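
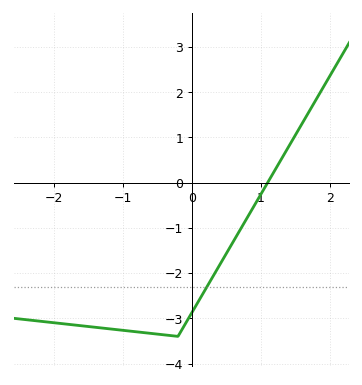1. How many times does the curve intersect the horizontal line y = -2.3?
1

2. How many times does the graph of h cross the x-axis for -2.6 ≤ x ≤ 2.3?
1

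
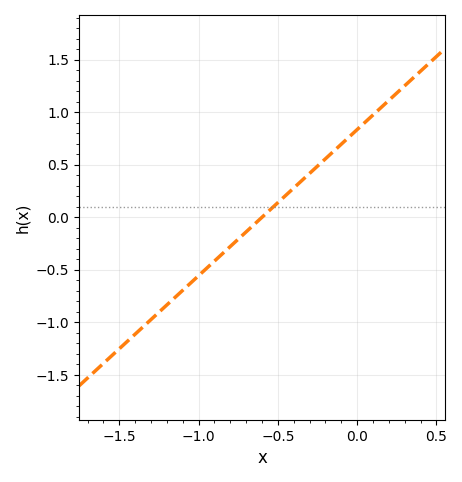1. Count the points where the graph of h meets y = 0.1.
1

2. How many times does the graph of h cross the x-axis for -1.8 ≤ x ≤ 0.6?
1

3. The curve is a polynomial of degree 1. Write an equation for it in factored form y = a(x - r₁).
y = 1.39(x + 0.6)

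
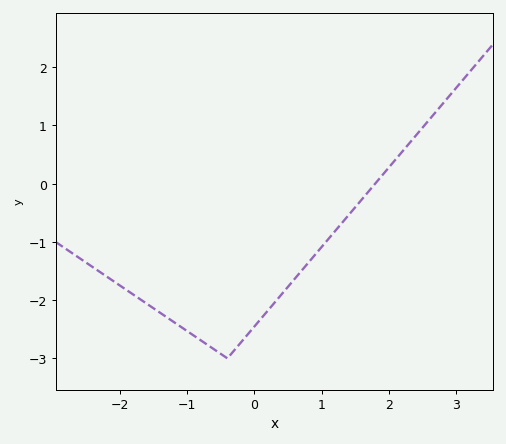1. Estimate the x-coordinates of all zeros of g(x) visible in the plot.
1.8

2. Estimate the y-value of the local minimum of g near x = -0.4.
-3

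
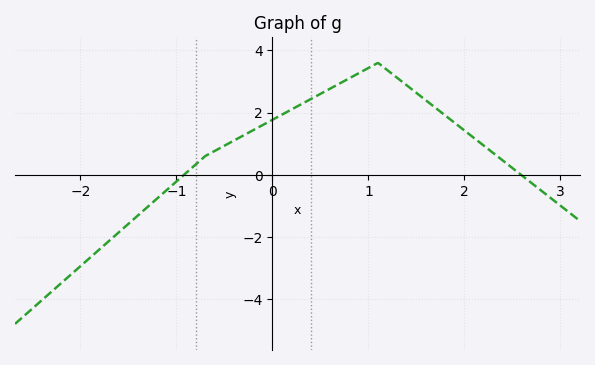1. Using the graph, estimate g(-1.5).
-1.58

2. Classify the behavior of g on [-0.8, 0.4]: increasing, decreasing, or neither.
increasing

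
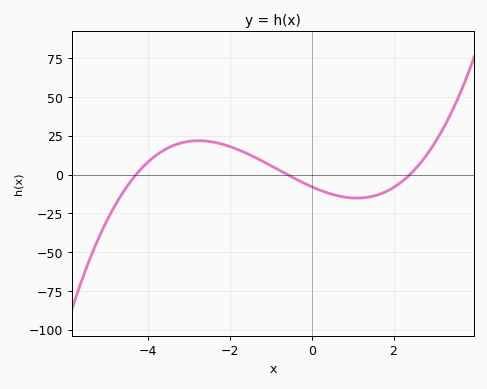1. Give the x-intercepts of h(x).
-4.3, -0.6, 2.4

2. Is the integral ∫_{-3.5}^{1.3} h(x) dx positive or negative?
positive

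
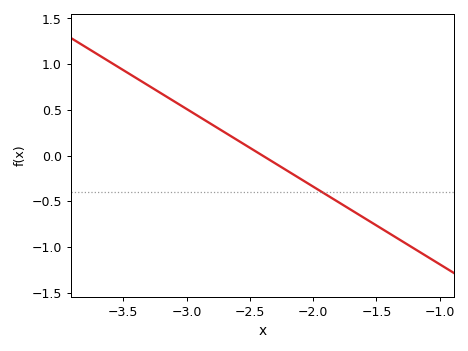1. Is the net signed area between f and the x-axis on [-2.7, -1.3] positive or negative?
negative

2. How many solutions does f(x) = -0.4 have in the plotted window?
1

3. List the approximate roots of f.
-2.4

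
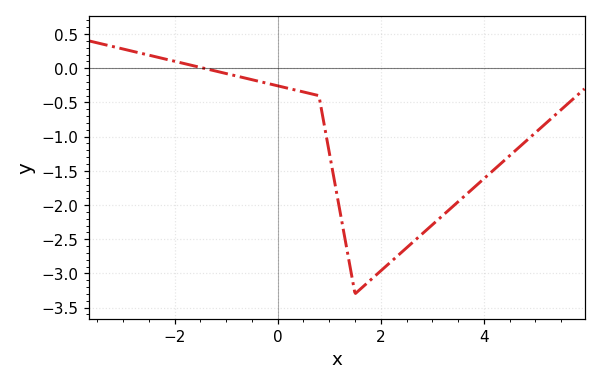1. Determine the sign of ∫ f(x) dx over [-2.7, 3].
negative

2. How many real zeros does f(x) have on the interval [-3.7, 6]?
1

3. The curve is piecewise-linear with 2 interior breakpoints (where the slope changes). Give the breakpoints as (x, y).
(0.8, -0.4); (1.5, -3.3)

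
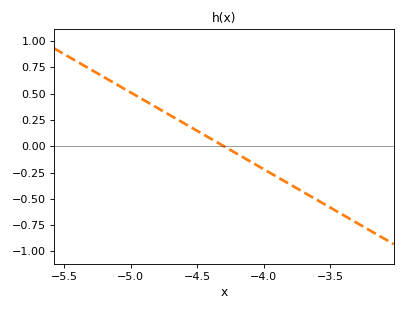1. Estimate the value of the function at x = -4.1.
-0.146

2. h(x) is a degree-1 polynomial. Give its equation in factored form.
y = -0.73(x + 4.3)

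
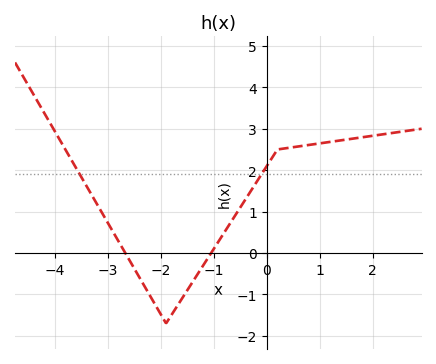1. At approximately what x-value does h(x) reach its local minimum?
-1.9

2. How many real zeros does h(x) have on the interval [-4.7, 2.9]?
2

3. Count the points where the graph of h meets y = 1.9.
2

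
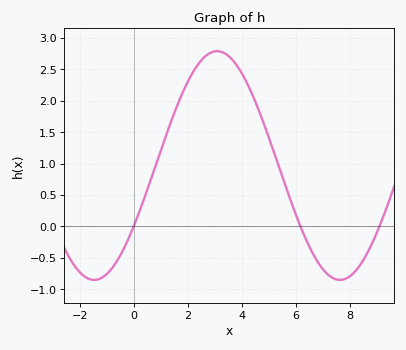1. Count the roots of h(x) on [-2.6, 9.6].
3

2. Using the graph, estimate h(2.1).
2.4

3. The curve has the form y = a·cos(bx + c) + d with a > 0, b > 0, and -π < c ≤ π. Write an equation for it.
y = 1.82cos(0.69x - 2.1) + 0.97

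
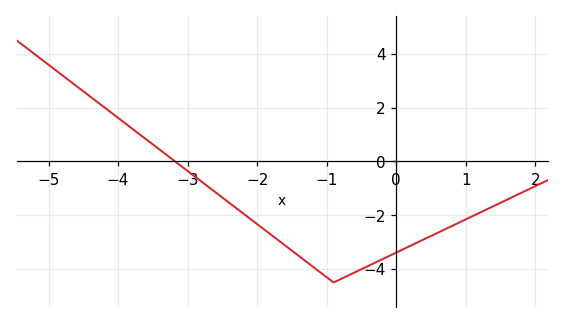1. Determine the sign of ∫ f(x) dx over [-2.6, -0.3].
negative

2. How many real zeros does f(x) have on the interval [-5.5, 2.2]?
1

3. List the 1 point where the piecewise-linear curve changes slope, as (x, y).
(-0.9, -4.5)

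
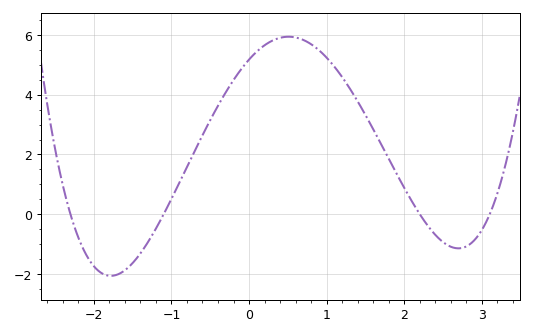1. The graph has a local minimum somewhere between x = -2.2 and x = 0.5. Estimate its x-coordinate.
-1.8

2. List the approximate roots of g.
-2.3, -1.1, 2.2, 3.1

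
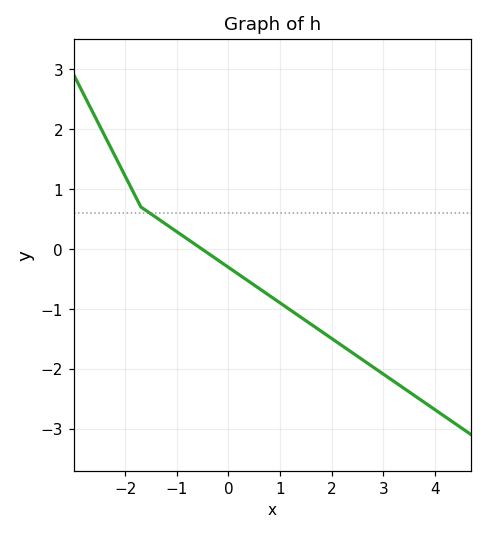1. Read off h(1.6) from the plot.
-1.26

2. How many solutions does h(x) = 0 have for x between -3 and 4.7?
1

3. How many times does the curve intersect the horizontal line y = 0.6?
1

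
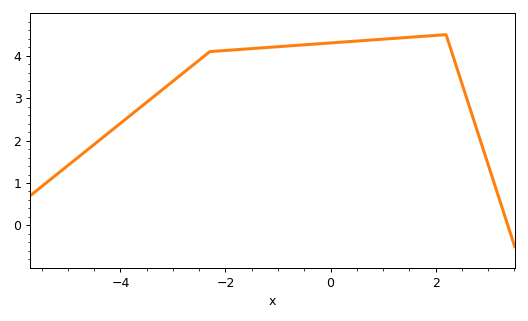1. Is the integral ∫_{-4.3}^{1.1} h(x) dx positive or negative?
positive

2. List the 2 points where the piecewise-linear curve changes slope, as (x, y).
(-2.3, 4.1); (2.2, 4.5)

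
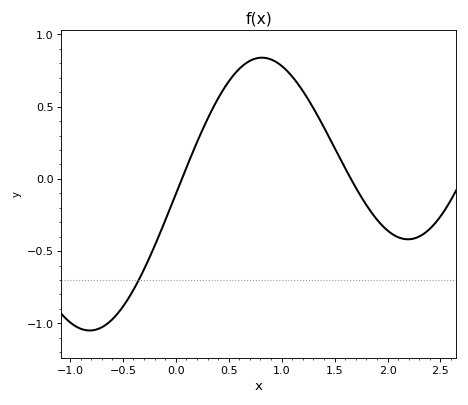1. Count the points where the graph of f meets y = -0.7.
1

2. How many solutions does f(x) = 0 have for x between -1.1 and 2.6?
2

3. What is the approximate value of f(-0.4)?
-0.75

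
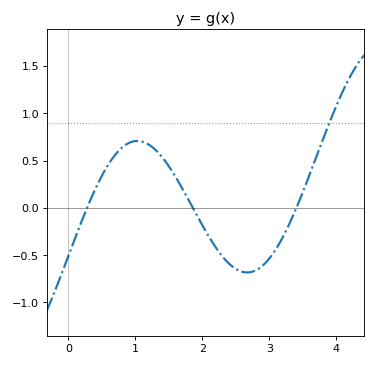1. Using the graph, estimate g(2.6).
-0.676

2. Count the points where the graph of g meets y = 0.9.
1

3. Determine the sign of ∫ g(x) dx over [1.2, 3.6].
negative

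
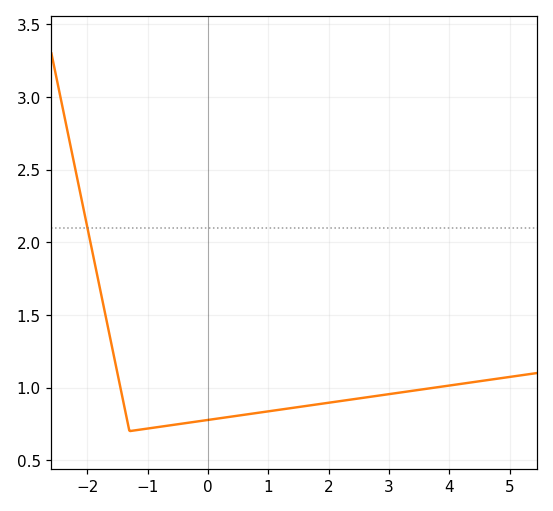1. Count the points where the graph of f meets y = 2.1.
1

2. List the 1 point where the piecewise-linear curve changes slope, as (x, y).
(-1.3, 0.7)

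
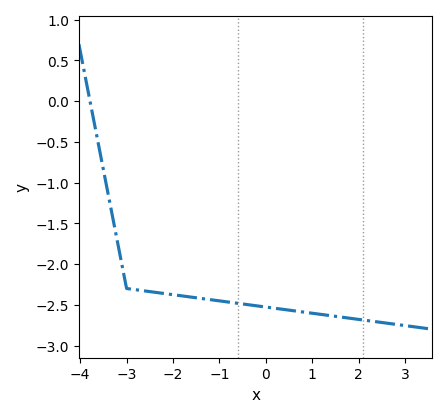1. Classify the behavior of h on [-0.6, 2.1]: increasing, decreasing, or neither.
decreasing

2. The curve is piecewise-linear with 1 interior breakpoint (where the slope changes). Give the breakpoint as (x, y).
(-3, -2.3)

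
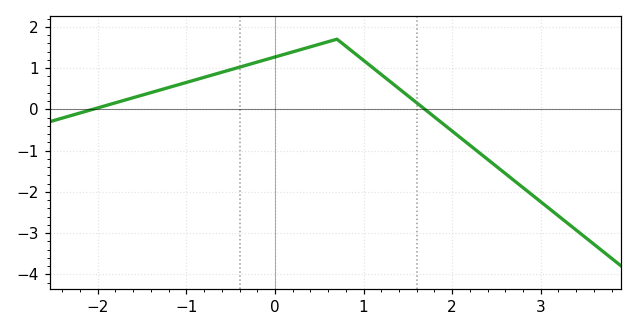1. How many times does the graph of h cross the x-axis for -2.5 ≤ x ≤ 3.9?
2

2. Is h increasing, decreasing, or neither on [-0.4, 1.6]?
neither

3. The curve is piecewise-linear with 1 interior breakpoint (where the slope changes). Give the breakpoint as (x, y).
(0.7, 1.7)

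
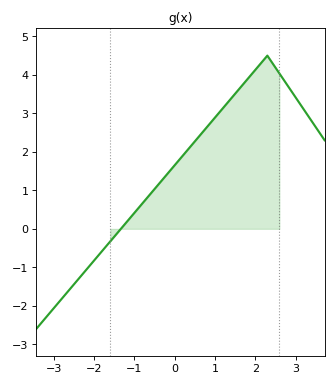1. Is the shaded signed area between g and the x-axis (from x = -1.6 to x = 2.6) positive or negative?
positive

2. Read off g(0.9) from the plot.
2.8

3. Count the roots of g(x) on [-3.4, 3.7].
1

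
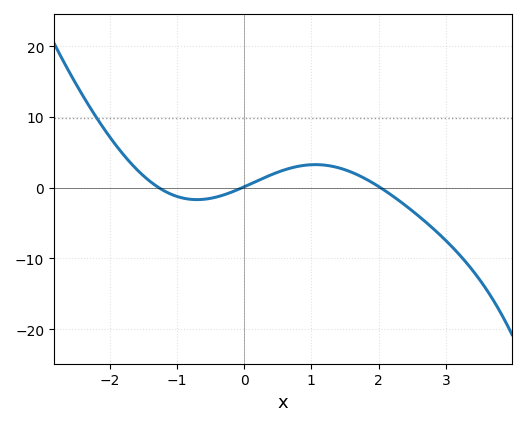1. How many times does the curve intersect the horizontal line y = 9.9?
1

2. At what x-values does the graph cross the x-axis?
-1.3, 0, 2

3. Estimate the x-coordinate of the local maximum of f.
1.1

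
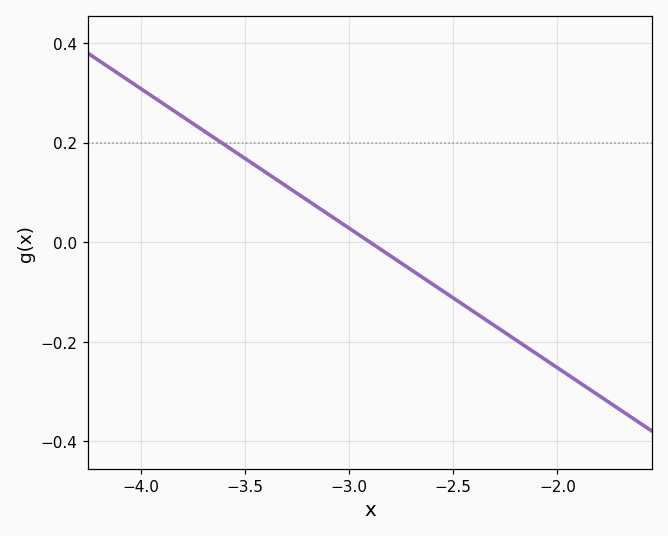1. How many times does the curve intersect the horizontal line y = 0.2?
1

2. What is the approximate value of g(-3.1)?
0.056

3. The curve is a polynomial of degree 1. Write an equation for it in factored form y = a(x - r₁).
y = -0.28(x + 2.9)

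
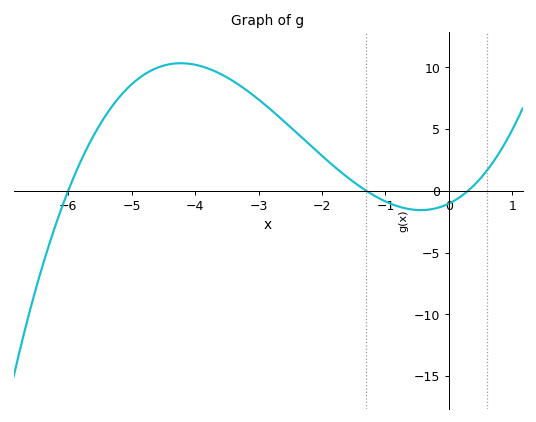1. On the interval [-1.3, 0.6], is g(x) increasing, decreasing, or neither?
neither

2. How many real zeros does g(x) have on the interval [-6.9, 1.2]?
3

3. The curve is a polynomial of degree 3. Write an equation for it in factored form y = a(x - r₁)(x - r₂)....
y = 0.44(x + 6)(x + 1.3)(x - 0.3)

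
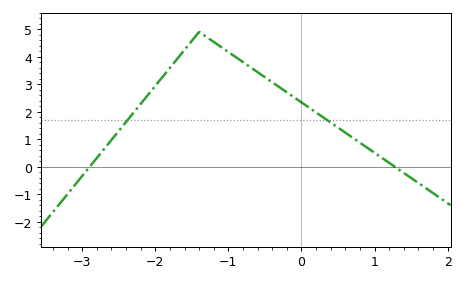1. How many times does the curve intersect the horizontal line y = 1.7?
2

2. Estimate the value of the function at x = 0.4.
1.6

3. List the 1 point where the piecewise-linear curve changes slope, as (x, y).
(-1.4, 4.9)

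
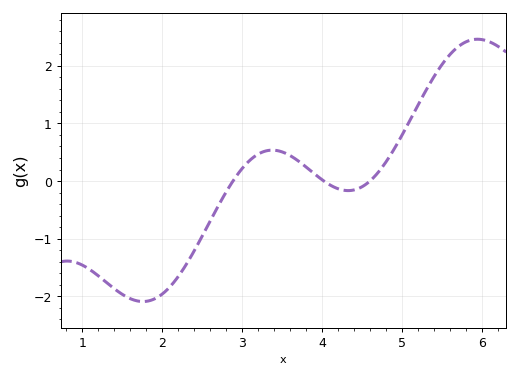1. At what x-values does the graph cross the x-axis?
2.9, 4, 4.6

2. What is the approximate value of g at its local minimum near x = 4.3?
-0.2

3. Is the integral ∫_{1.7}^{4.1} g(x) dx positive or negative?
negative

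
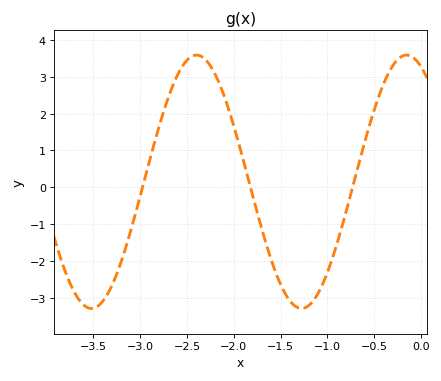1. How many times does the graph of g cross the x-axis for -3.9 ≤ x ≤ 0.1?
3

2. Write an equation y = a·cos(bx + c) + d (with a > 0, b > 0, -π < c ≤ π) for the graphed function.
y = 3.44cos(2.8x + 0.43) + 0.15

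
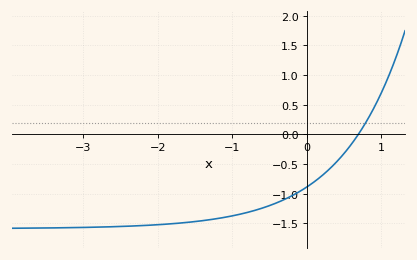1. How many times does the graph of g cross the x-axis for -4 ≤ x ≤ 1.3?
1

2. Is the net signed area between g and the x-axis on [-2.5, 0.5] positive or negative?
negative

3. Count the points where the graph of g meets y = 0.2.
1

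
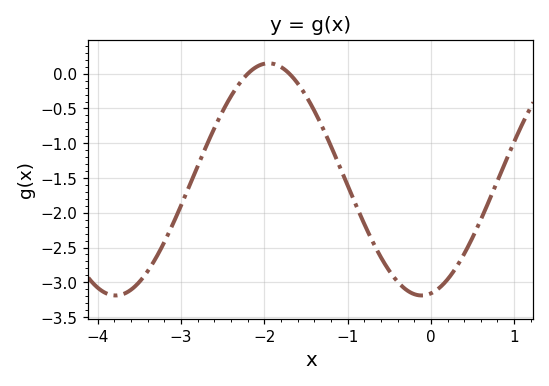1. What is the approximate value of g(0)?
-3.16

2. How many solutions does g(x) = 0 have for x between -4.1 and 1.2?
2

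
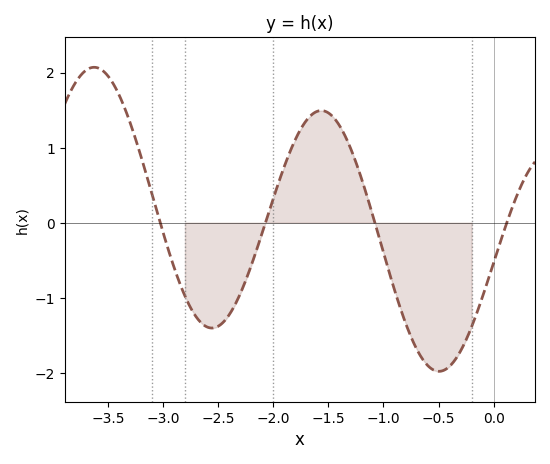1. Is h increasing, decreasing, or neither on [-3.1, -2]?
neither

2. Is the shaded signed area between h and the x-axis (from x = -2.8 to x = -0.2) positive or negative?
negative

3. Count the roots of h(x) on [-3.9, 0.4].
4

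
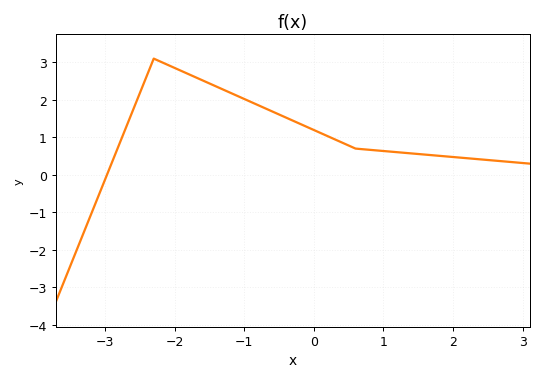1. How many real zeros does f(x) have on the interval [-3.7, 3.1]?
1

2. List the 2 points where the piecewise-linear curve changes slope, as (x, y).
(-2.3, 3.1); (0.6, 0.7)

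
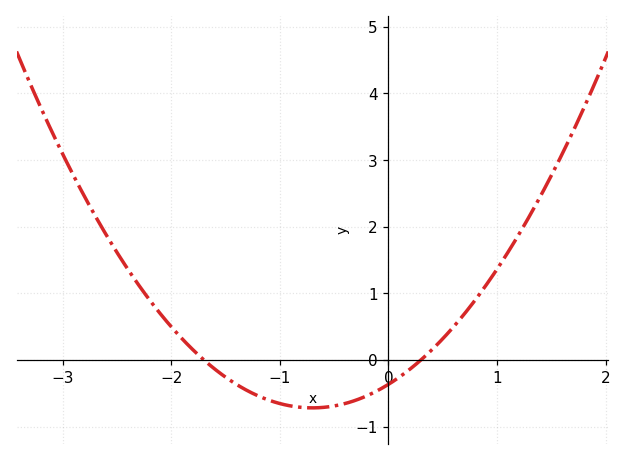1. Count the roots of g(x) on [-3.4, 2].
2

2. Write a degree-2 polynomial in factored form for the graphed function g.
y = 0.72(x + 1.7)(x - 0.3)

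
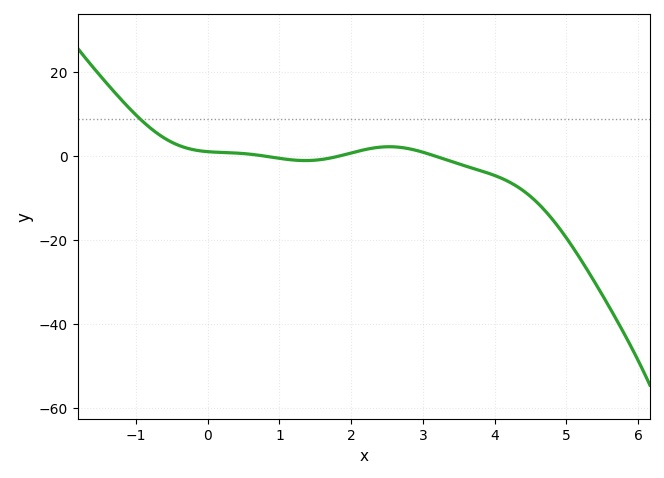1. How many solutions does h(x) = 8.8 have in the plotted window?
1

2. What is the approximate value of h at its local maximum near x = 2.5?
2.22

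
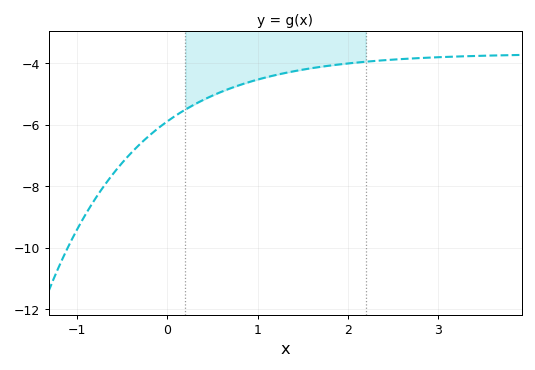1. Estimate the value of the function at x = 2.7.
-3.85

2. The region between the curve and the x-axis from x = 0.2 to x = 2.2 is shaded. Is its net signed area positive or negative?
negative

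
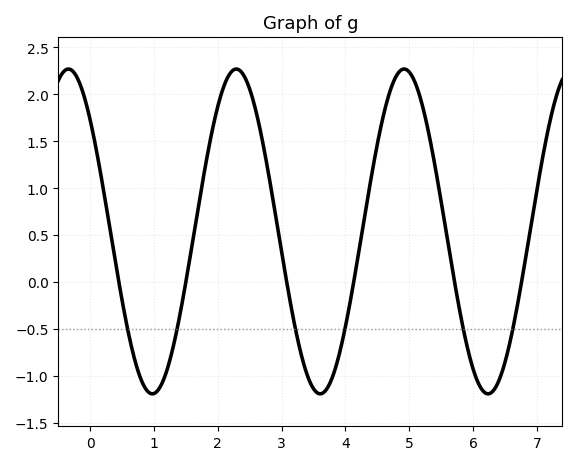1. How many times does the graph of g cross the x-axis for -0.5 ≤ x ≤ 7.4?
6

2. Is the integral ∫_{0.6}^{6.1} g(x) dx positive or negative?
positive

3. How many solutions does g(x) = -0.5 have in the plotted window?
6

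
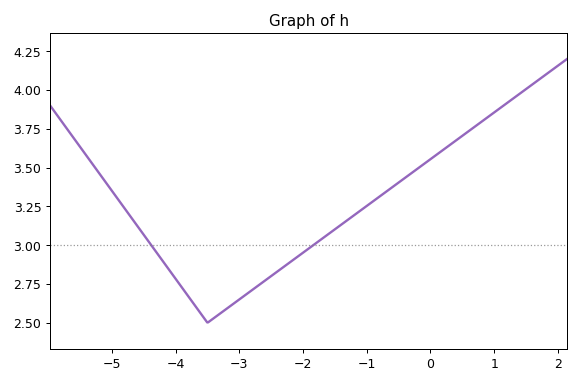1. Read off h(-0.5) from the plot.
3.4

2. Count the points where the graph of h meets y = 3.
2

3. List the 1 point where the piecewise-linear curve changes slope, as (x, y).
(-3.5, 2.5)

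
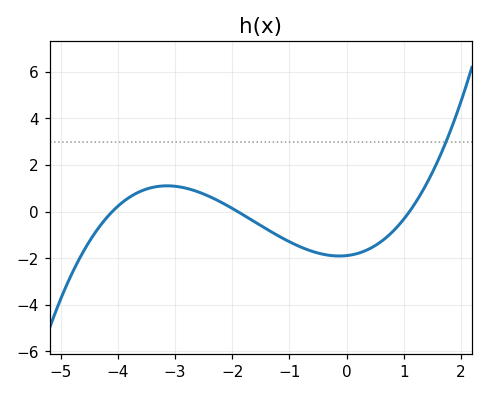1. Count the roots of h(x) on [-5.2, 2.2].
3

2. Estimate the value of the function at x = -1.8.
-0.147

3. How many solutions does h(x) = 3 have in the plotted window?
1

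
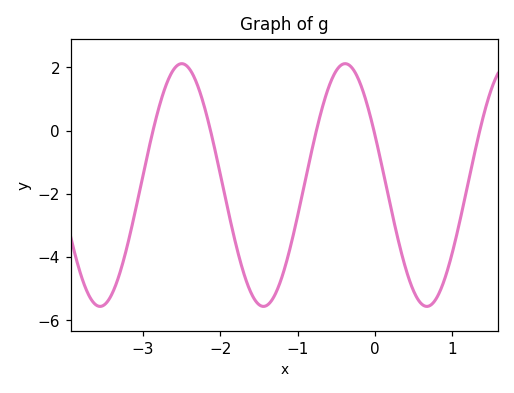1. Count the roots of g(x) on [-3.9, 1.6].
5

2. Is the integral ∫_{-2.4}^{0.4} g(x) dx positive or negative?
negative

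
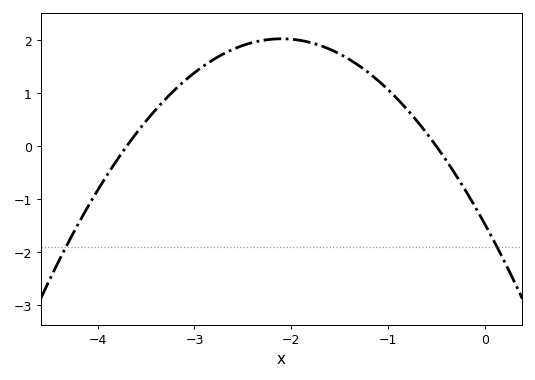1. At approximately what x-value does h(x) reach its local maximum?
-2.1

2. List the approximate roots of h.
-3.7, -0.5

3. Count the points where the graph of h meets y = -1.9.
2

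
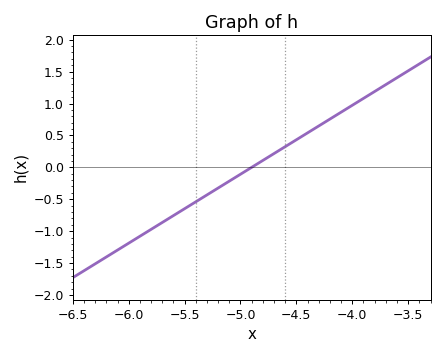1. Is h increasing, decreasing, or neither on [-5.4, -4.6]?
increasing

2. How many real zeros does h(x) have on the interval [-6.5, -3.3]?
1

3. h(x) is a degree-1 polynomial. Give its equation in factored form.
y = 1.08(x + 4.9)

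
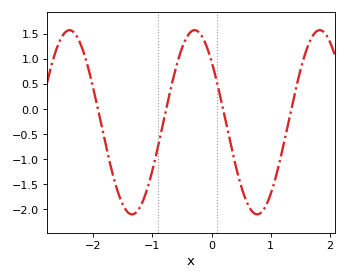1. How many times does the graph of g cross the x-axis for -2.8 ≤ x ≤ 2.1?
4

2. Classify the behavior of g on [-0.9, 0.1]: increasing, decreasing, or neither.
neither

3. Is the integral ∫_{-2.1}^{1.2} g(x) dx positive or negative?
negative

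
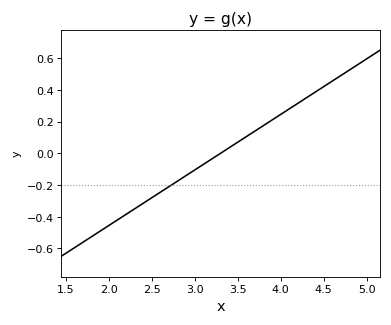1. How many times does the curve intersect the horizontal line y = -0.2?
1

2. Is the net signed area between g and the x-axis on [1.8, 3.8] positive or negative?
negative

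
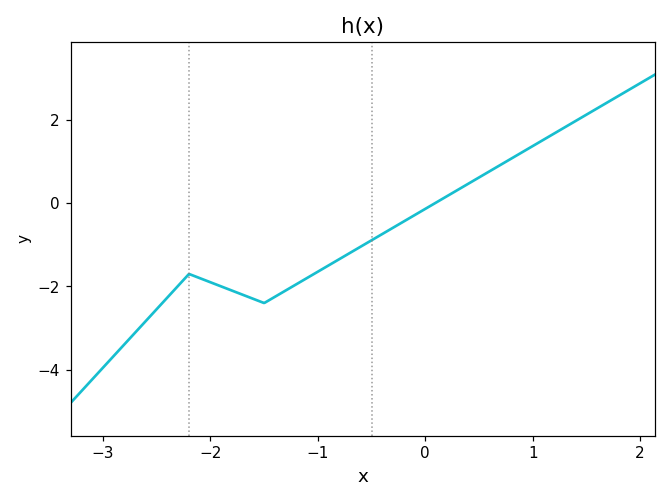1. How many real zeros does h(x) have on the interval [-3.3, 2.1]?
1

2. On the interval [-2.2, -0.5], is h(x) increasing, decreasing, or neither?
neither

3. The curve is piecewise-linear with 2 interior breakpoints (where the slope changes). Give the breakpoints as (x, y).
(-2.2, -1.7); (-1.5, -2.4)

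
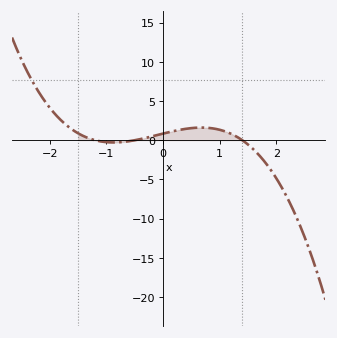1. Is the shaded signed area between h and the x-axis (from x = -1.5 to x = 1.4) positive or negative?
positive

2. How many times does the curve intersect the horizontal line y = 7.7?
1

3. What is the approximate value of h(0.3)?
1.33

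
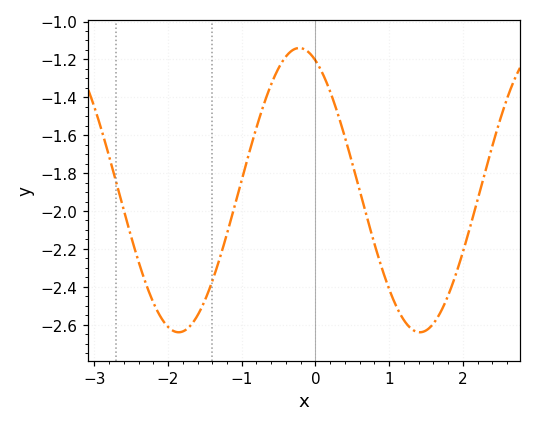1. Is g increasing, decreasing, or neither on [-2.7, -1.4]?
neither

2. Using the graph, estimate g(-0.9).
-1.69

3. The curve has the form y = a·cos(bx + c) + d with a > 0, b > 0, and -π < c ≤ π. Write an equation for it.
y = 0.75cos(1.92x + 0.422) - 1.89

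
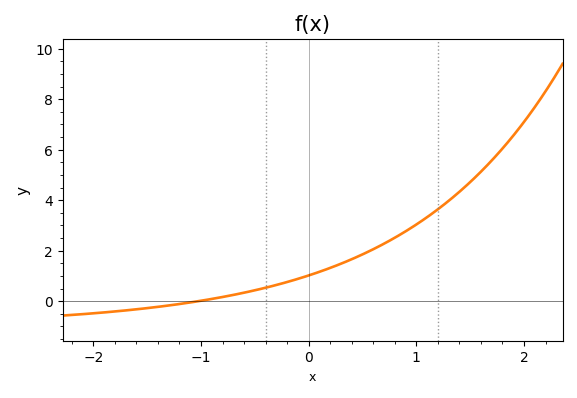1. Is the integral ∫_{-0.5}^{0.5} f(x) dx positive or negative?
positive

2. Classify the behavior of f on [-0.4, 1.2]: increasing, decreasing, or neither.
increasing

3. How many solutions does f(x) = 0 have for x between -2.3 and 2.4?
1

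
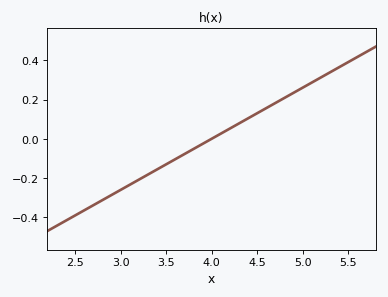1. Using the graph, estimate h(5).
0.26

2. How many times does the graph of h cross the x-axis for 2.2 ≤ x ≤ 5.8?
1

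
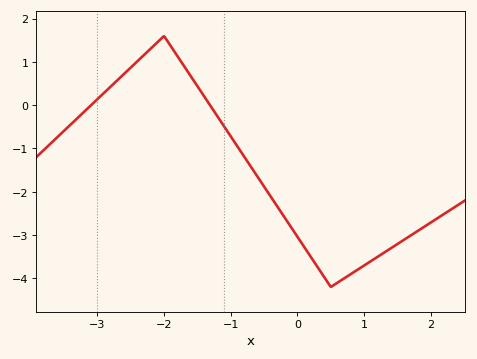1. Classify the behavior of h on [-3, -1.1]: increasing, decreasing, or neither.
neither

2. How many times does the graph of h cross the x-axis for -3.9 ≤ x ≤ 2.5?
2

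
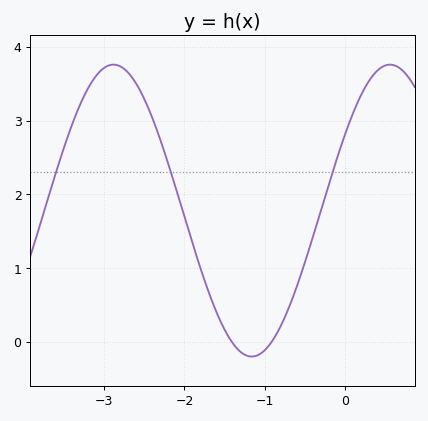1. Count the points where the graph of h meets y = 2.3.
3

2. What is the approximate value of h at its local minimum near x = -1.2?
-0.2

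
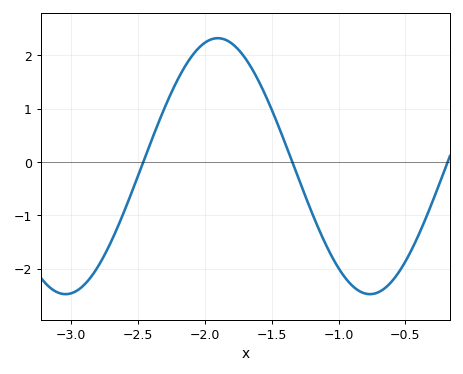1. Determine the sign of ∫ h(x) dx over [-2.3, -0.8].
positive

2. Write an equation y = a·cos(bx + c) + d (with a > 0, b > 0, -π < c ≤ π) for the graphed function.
y = 2.4cos(2.76x - 1.03) - 0.08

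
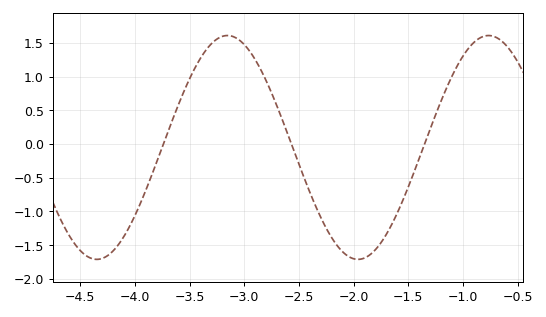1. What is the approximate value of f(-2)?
-1.7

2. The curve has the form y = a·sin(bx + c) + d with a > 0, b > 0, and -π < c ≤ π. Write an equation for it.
y = 1.66sin(2.6x - 2.7) - 0.05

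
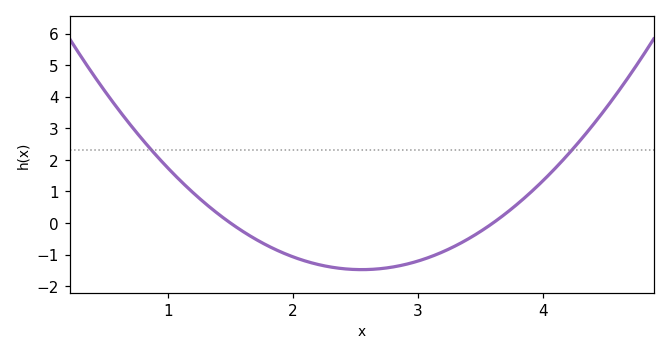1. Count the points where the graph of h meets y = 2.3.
2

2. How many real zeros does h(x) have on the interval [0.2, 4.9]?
2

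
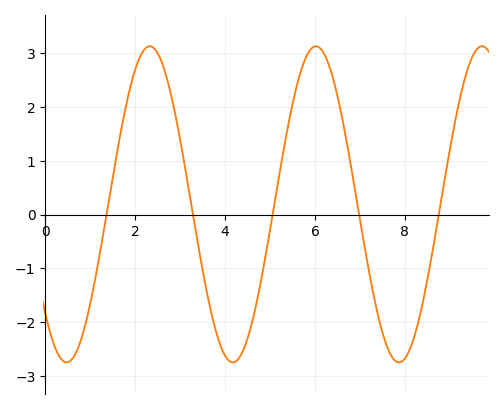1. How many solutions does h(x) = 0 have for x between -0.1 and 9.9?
5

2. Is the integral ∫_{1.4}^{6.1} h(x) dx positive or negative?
positive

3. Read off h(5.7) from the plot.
2.7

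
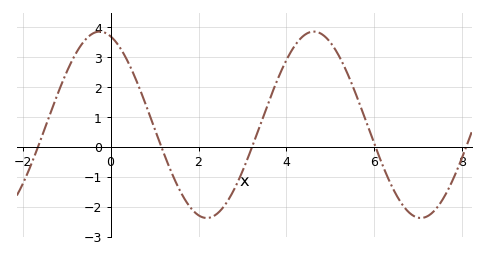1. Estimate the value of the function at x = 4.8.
3.8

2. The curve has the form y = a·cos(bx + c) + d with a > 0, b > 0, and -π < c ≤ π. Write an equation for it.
y = 3.12cos(1.3x + 0.32) + 0.74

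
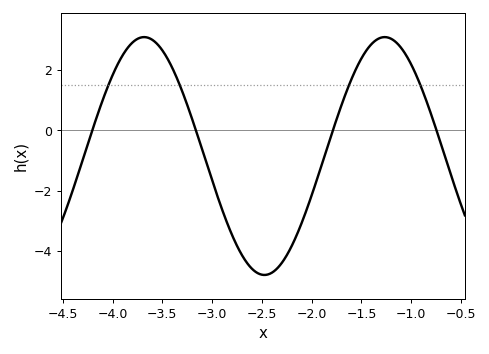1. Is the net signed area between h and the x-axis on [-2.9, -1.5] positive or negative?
negative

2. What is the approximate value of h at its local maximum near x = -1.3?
3.1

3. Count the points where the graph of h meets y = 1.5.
4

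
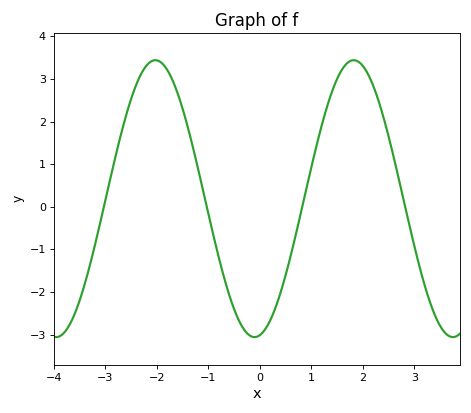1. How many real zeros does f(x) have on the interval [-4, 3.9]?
4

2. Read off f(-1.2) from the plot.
0.9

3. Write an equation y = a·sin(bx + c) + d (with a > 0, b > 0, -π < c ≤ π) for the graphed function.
y = 3.25sin(1.6x - 1.4) + 0.19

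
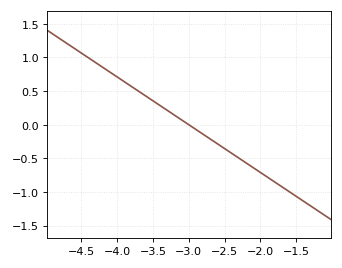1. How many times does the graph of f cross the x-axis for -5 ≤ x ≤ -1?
1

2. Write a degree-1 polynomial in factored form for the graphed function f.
y = -0.71(x + 3)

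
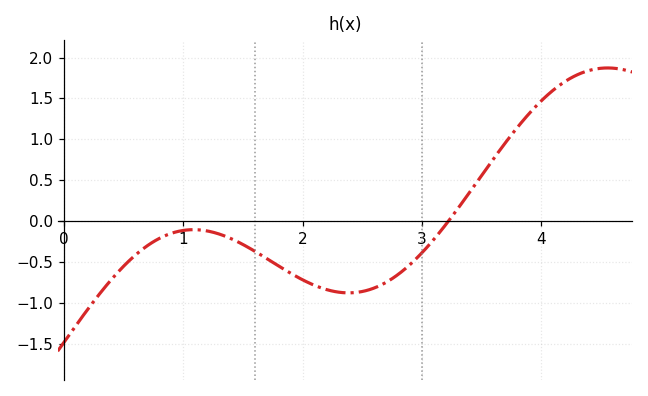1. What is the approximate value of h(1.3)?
-0.15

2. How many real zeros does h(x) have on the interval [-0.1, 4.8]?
1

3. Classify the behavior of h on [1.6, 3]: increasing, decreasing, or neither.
neither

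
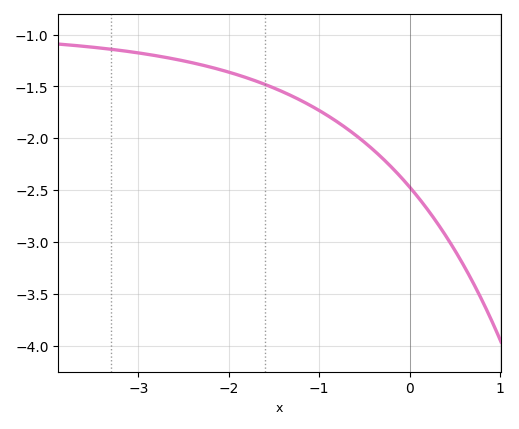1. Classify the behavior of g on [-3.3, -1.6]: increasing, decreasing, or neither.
decreasing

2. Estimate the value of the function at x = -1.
-1.75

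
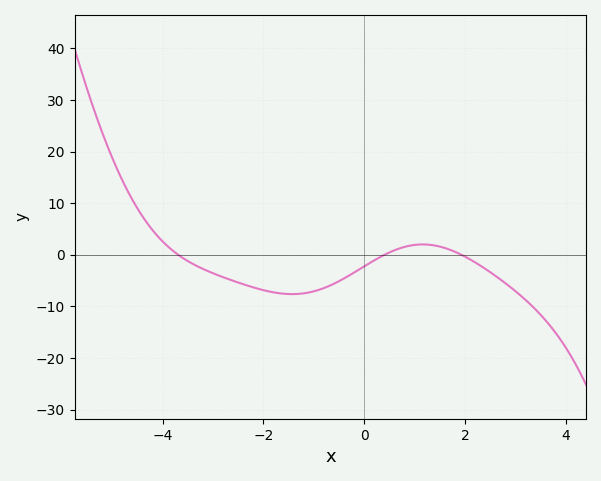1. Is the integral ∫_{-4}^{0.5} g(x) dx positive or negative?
negative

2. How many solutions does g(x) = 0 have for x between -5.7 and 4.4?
3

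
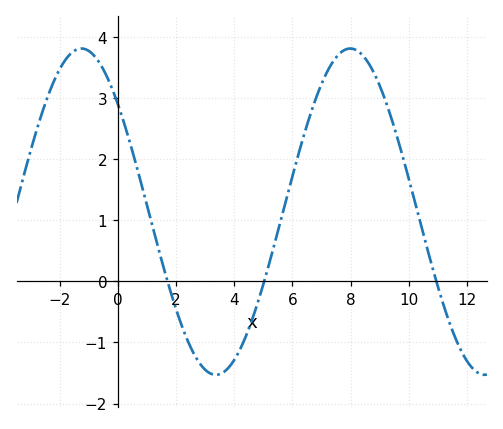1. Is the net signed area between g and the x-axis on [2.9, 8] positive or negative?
positive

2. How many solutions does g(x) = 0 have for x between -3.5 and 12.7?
3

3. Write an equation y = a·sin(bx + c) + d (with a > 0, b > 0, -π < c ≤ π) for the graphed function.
y = 2.67sin(0.68x + 2.42) + 1.14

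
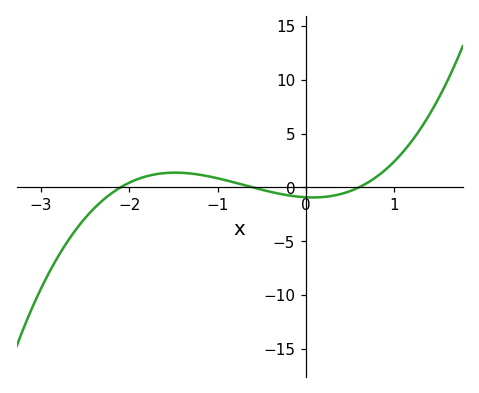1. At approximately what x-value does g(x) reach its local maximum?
-1.48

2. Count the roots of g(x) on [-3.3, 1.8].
3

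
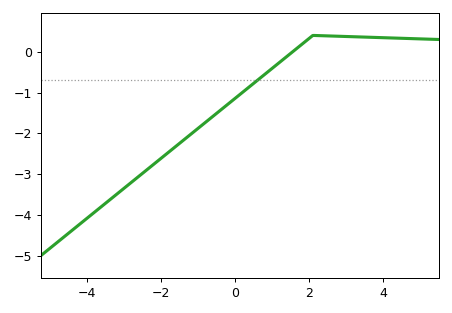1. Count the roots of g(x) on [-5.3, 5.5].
1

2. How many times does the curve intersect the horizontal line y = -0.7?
1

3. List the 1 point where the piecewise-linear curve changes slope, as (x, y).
(2.1, 0.4)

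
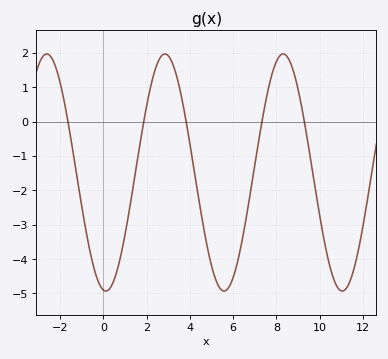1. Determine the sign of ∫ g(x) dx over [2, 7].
negative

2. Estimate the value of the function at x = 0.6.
-4.4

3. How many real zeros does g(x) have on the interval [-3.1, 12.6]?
5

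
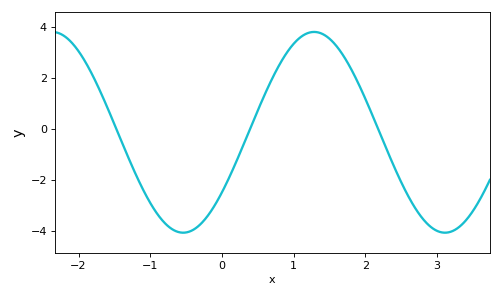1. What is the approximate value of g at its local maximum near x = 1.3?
3.81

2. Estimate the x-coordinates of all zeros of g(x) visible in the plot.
-1.47, 0.392, 2.18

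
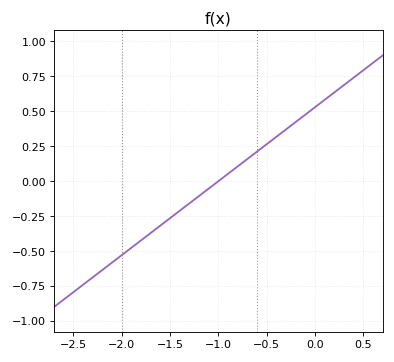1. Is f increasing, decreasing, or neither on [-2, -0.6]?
increasing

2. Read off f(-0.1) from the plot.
0.5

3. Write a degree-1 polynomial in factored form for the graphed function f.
y = 0.53(x + 1)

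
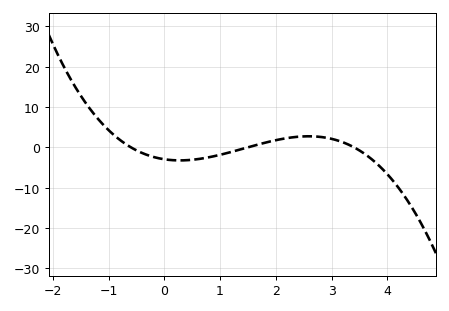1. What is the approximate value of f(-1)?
4.27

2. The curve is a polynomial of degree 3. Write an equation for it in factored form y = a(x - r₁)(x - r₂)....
y = -0.97(x + 0.6)(x - 1.5)(x - 3.4)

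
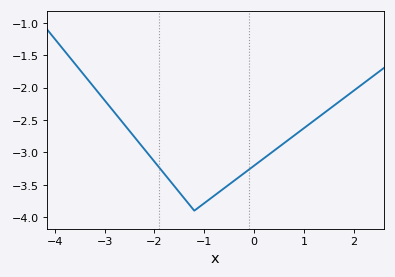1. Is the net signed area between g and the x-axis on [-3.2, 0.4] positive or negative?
negative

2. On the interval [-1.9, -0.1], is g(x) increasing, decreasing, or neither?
neither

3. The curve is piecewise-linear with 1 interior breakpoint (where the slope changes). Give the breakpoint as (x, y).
(-1.2, -3.9)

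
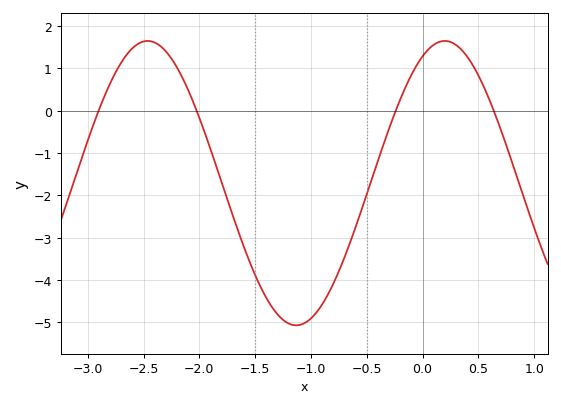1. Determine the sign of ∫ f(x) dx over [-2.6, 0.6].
negative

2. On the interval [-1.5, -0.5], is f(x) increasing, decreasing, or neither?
neither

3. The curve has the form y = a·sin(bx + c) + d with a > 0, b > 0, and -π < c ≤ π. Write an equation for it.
y = 3.36sin(2.4x + 1.1) - 1.71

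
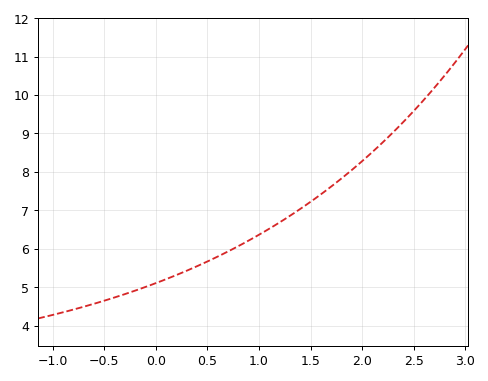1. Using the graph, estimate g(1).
6.4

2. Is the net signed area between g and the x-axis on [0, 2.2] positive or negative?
positive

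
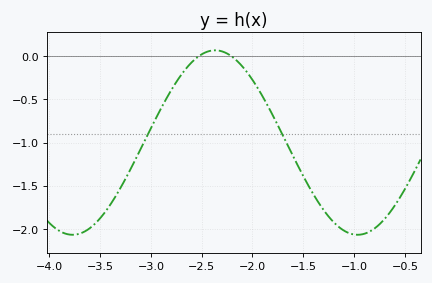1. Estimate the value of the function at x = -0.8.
-2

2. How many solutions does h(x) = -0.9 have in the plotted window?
2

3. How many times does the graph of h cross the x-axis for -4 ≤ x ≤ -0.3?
2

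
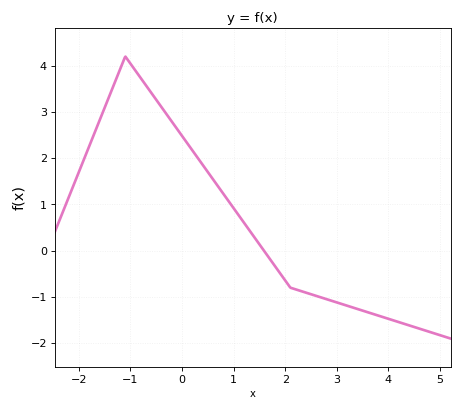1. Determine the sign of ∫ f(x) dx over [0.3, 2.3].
positive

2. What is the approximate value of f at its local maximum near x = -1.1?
4.2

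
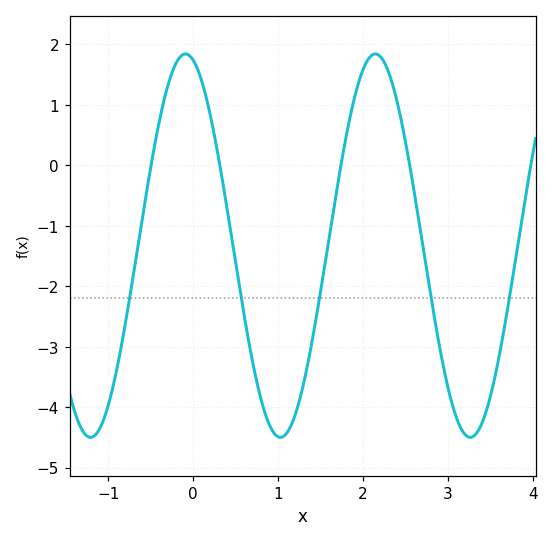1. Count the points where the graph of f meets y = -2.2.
5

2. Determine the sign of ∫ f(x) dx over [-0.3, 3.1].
negative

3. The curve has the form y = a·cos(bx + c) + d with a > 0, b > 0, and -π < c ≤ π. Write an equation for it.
y = 3.17cos(2.81x + 0.26) - 1.33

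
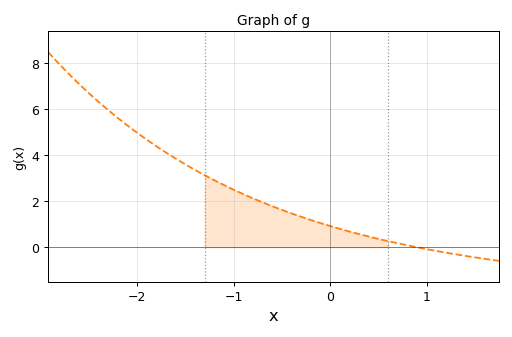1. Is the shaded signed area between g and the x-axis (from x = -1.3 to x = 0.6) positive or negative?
positive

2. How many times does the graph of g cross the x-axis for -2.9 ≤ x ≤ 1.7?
1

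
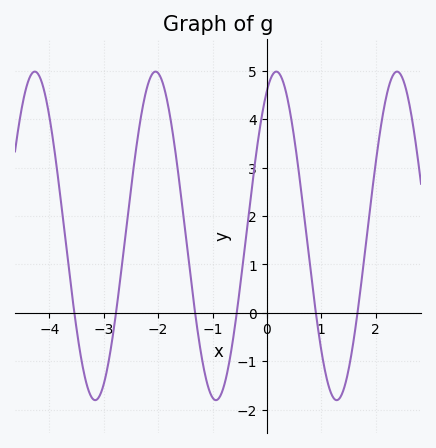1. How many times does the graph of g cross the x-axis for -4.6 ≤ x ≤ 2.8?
6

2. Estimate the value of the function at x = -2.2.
4.7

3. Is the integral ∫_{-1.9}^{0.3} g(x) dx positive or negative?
positive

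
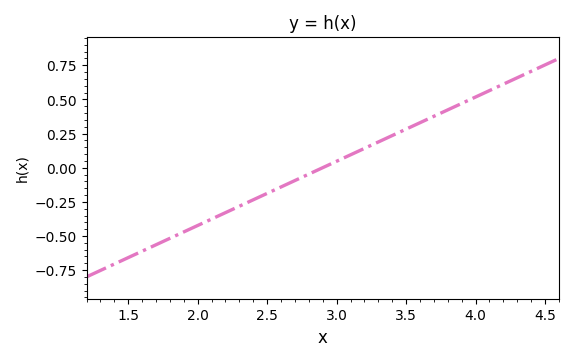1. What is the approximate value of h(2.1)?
-0.376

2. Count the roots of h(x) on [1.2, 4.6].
1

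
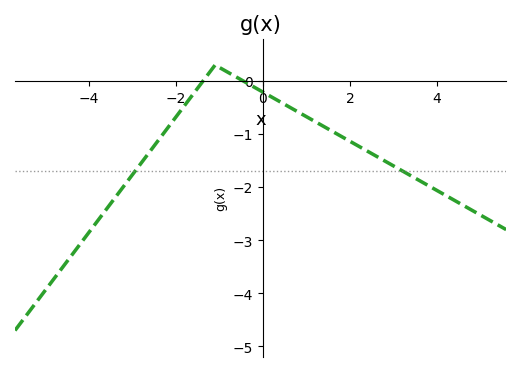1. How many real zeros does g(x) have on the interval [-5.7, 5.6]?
2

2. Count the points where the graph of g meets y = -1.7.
2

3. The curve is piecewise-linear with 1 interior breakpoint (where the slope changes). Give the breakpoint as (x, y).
(-1.1, 0.3)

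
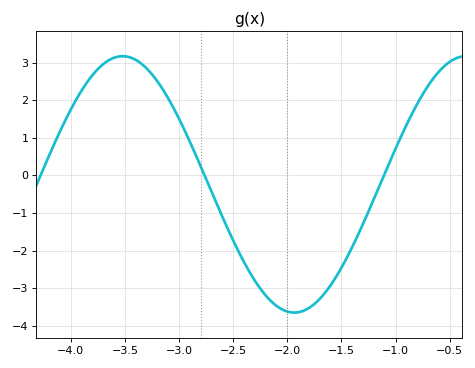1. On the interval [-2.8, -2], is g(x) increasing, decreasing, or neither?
decreasing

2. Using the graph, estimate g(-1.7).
-3.3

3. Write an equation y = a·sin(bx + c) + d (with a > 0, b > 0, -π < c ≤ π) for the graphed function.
y = 3.41sin(2x + 2.3) - 0.24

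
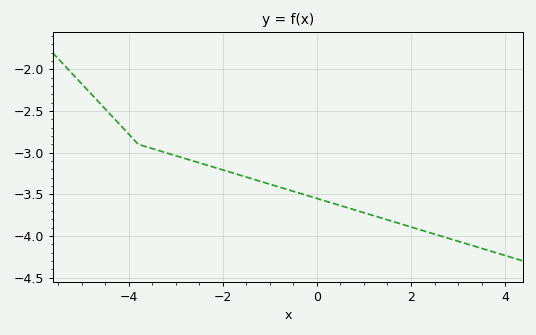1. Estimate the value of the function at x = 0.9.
-3.7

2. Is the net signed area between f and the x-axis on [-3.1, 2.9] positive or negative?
negative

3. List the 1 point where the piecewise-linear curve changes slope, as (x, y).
(-3.8, -2.9)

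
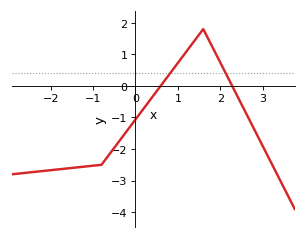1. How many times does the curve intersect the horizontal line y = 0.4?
2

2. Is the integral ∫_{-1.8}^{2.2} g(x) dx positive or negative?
negative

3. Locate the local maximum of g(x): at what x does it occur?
1.6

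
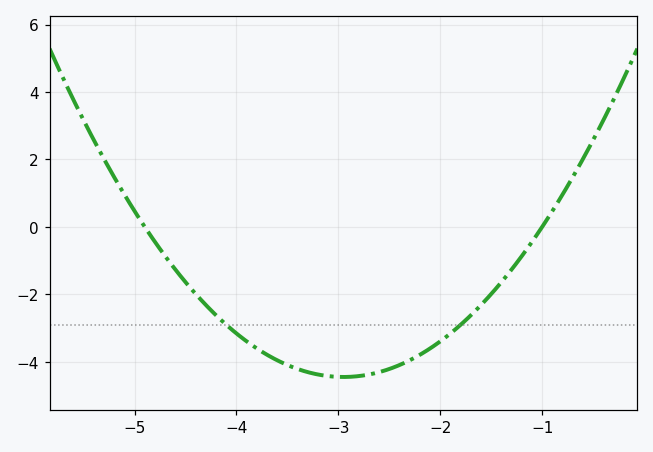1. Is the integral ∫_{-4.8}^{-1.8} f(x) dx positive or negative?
negative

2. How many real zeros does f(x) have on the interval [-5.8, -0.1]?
2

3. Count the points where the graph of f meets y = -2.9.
2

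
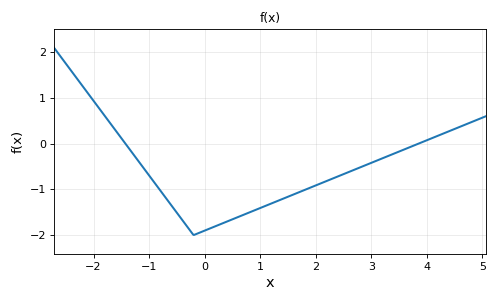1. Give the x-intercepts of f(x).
-1.4, 3.8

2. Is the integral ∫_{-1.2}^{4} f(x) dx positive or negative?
negative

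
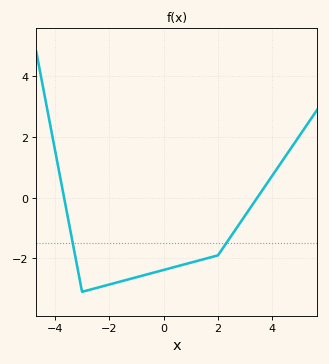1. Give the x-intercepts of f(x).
-3.6, 3.4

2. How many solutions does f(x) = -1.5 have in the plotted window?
2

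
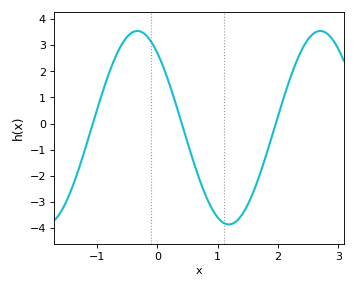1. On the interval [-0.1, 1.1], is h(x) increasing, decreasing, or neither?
decreasing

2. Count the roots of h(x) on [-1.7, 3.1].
3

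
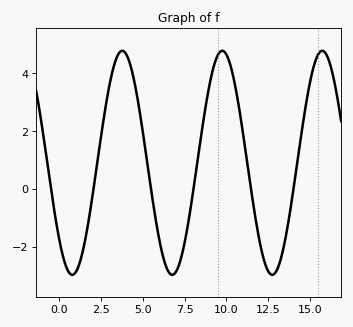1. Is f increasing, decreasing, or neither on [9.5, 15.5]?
neither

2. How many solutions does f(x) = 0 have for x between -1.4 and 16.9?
6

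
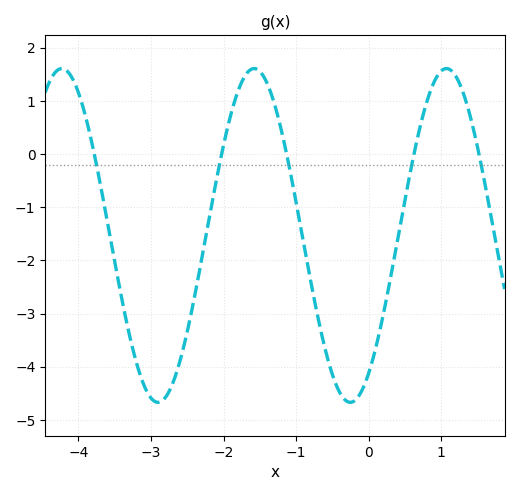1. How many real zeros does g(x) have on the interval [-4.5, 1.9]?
5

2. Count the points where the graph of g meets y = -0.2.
5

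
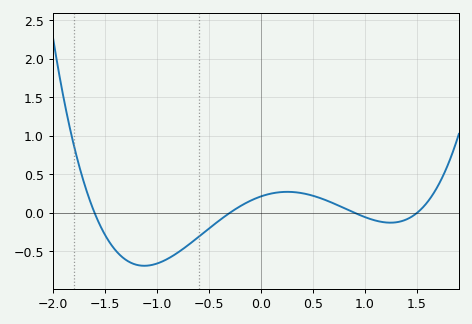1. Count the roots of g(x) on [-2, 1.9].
4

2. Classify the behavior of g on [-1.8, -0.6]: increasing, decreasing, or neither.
neither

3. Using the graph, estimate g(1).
-0.05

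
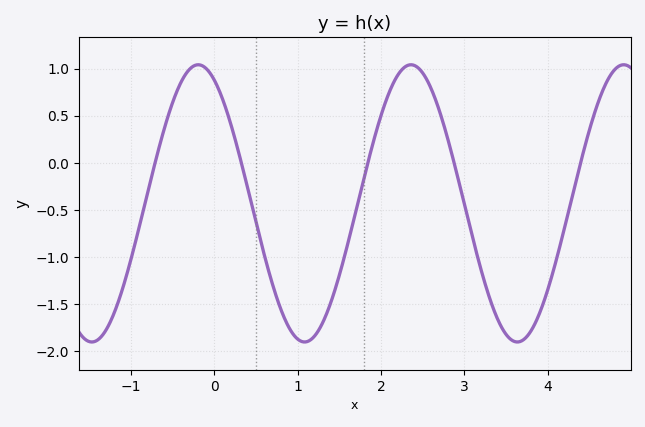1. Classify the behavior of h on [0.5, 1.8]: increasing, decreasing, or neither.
neither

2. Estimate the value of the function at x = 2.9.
-0.081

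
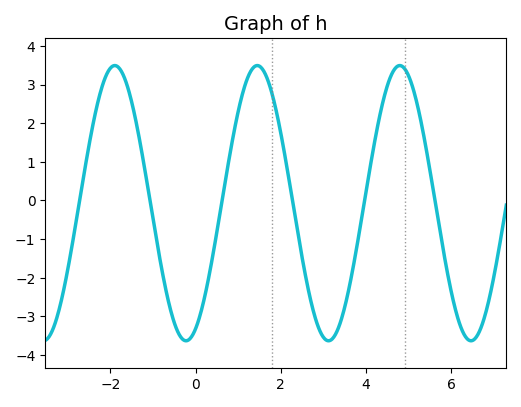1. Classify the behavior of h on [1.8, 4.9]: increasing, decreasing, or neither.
neither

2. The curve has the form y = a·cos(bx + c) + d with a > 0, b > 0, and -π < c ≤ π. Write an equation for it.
y = 3.56cos(1.88x - 2.72) - 0.07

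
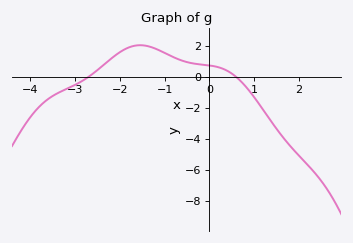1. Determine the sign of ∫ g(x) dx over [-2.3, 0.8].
positive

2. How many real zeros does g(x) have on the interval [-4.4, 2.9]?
2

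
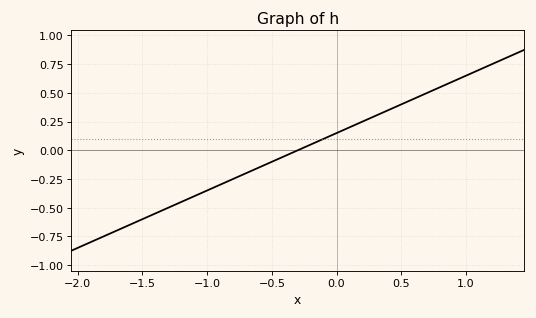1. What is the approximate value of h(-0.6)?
-0.16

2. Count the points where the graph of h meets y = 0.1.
1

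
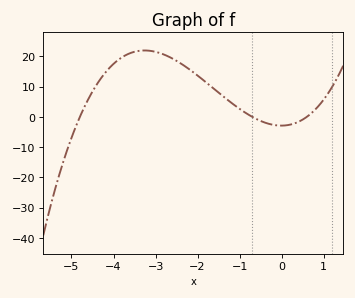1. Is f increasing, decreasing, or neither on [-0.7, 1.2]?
neither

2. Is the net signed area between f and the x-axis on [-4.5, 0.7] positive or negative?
positive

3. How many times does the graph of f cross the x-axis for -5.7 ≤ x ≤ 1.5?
3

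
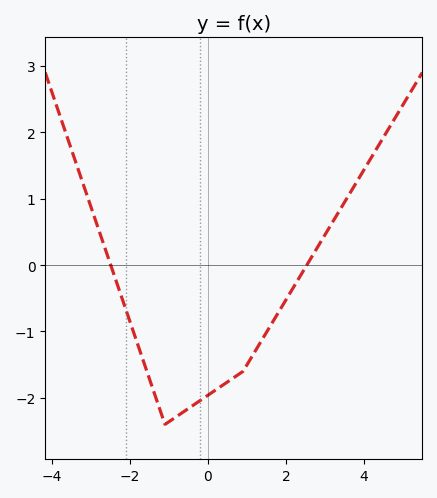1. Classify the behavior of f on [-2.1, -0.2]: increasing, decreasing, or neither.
neither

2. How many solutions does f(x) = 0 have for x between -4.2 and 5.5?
2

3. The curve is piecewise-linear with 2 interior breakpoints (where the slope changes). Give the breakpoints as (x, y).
(-1.1, -2.4); (0.9, -1.6)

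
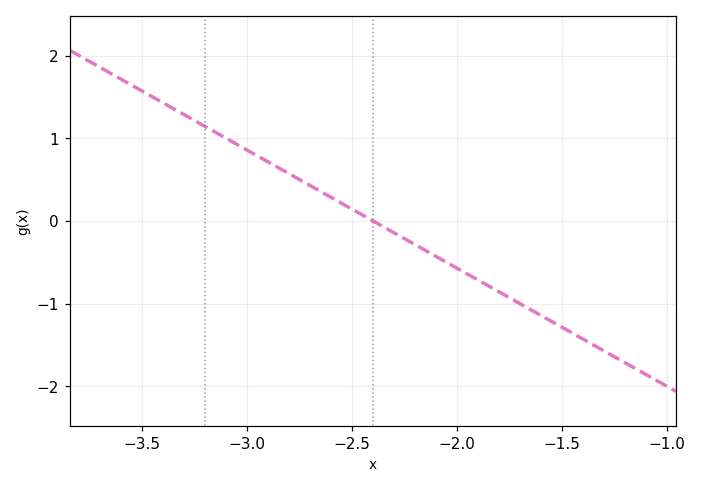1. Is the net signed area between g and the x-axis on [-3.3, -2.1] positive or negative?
positive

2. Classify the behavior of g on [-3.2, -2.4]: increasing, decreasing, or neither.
decreasing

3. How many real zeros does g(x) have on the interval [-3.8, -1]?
1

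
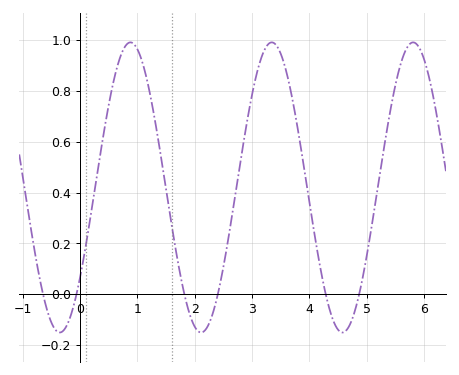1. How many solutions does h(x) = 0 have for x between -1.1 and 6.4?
6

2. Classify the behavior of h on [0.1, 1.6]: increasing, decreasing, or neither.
neither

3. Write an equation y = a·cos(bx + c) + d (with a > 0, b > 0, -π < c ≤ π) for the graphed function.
y = 0.57cos(2.5x - 2.2) + 0.42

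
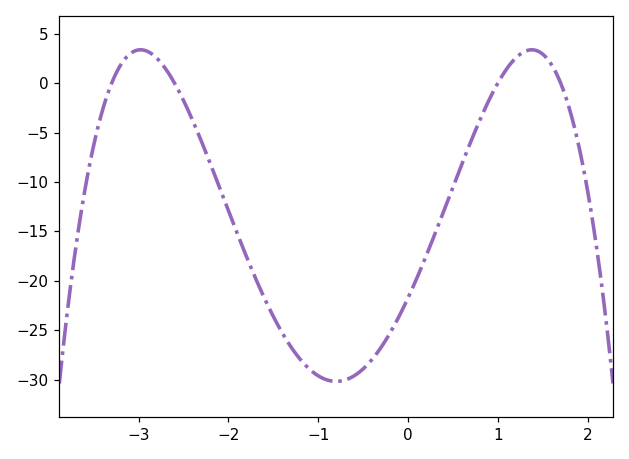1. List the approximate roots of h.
-3.3, -2.6, 1, 1.7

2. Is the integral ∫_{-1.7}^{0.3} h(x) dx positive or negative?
negative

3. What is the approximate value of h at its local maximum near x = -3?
3.37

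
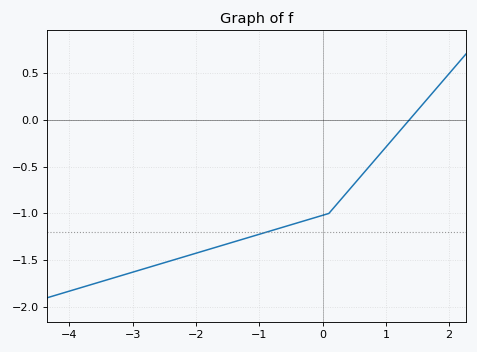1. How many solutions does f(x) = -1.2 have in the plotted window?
1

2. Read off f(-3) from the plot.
-1.63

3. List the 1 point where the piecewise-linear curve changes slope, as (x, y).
(0.1, -1)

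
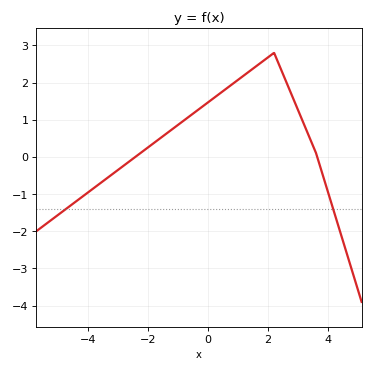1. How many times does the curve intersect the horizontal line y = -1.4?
2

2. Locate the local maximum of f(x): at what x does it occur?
2.2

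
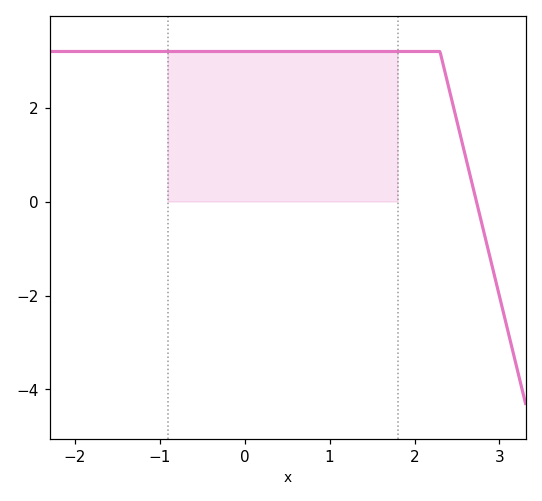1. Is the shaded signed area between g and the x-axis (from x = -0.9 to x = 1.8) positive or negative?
positive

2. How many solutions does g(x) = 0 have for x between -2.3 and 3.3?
1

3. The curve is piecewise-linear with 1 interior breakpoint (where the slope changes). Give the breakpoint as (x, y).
(2.3, 3.2)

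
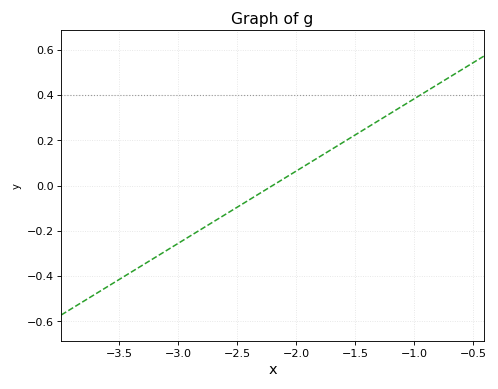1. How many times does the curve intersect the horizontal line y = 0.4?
1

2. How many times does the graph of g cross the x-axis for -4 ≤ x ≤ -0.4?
1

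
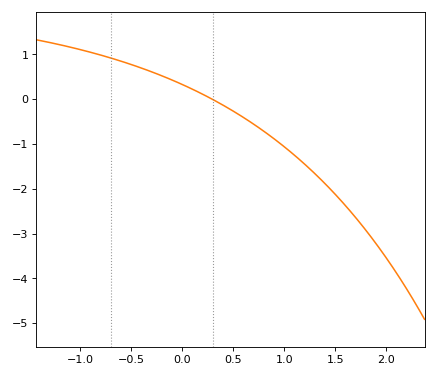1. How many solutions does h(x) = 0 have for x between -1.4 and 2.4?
1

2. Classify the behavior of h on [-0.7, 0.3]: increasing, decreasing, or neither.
decreasing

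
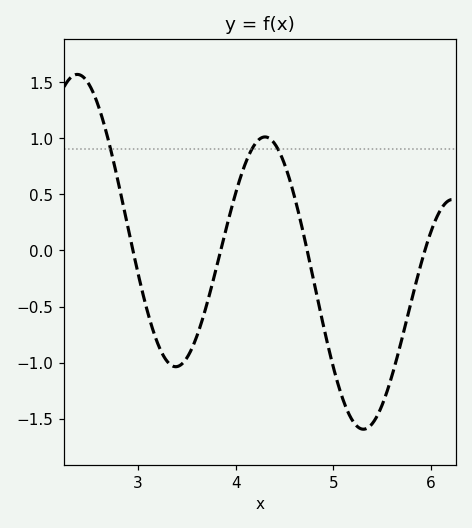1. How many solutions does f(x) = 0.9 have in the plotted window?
3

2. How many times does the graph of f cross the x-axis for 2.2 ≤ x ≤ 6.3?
4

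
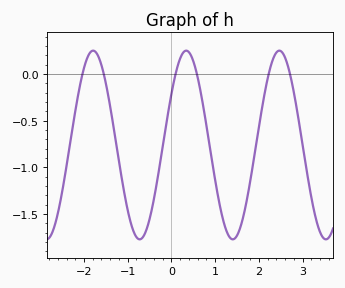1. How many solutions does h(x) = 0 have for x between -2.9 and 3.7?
6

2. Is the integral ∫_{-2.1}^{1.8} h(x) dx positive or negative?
negative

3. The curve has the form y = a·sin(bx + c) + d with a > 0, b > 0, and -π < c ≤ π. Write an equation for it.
y = 1.01sin(2.95x + 0.572) - 0.76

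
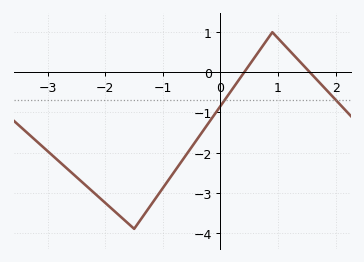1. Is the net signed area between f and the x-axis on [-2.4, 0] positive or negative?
negative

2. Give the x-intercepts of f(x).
0.41, 1.55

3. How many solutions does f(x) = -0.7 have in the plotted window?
2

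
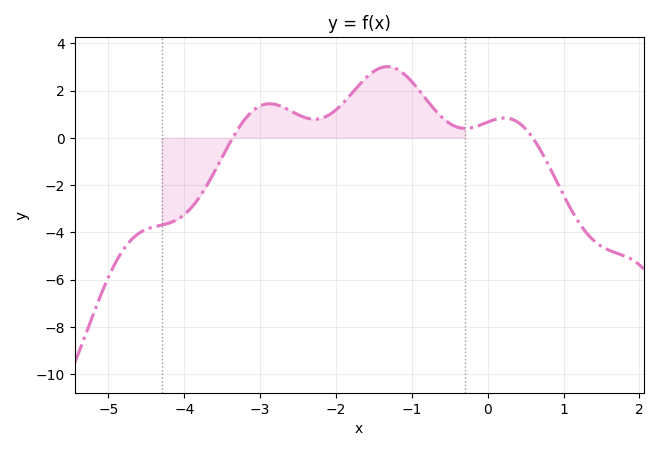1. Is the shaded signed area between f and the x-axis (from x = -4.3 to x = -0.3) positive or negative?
positive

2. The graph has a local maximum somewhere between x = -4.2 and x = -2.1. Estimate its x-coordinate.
-2.8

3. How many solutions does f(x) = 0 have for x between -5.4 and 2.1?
2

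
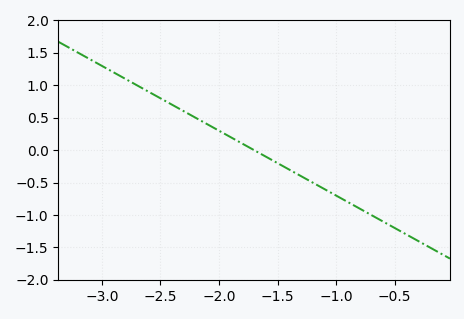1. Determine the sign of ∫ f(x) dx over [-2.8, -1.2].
positive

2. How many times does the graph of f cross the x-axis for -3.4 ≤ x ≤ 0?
1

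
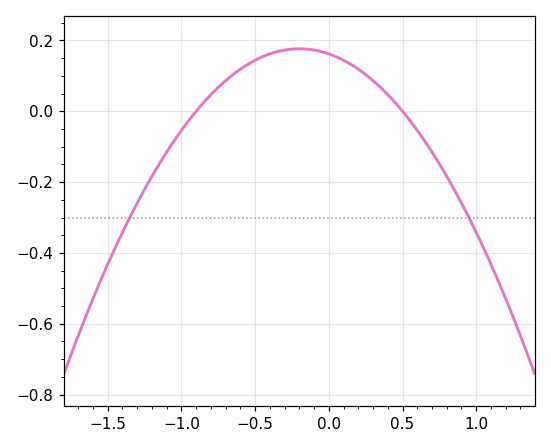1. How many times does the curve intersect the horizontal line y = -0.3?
2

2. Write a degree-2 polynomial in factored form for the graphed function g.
y = -0.36(x + 0.9)(x - 0.5)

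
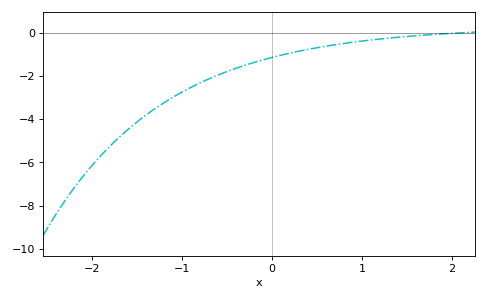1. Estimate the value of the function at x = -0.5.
-1.8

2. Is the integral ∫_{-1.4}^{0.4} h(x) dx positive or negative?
negative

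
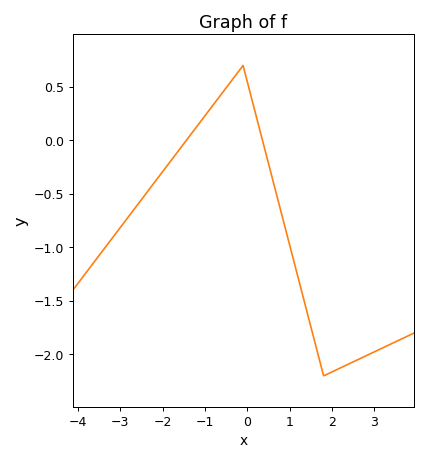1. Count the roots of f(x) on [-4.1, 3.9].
2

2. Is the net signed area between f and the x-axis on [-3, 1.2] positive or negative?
negative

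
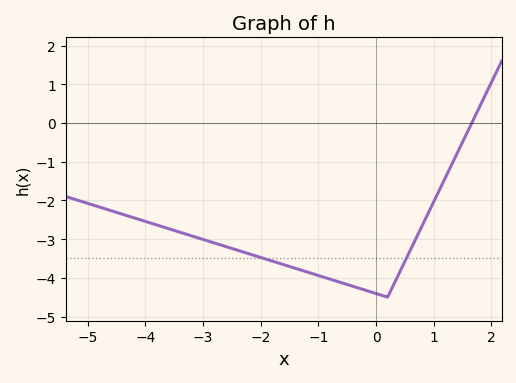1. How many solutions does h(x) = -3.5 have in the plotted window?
2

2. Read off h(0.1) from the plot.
-4.45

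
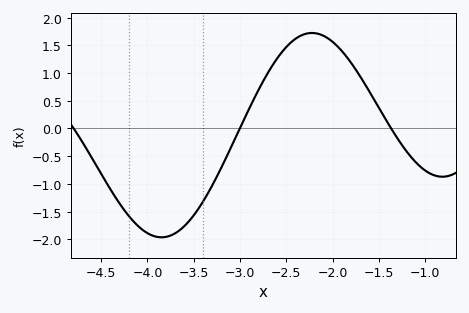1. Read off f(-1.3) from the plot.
-0.2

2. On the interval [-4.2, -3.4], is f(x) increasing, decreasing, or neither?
neither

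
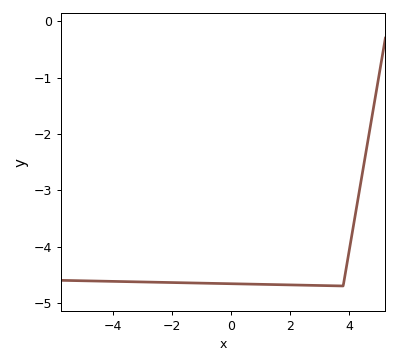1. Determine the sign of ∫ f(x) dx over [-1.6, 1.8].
negative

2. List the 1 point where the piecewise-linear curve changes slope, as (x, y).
(3.8, -4.7)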